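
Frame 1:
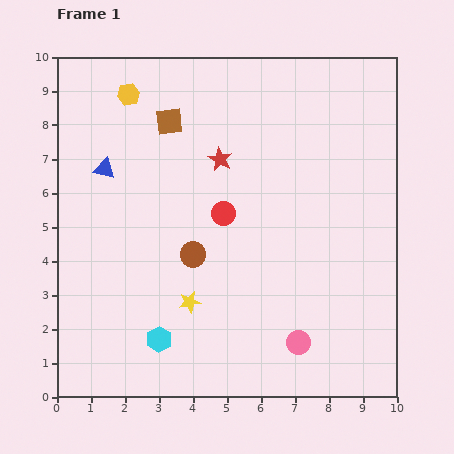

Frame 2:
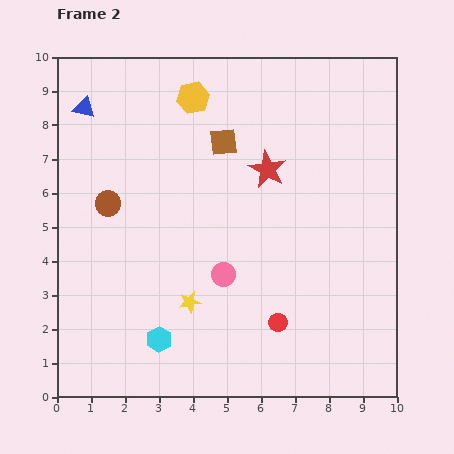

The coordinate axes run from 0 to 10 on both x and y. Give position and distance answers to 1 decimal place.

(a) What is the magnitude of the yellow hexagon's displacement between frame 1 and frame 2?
1.9

The yellow hexagon moved from (2.1, 8.9) to (4.0, 8.8), a distance of √(1.9² + 0.1²) ≈ 1.9.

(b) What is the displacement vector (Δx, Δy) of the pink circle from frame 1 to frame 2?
(-2.2, 2.0)

The pink circle was at (7.1, 1.6) in frame 1 and (4.9, 3.6) in frame 2.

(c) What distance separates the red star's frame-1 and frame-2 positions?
1.4

The red star moved from (4.8, 7.0) to (6.2, 6.7), a distance of √(1.4² + 0.3²) ≈ 1.4.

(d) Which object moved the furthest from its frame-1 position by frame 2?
the red circle

(moved 3.6; next 3.0)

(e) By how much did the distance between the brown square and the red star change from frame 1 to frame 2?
-0.4

Distance in frame 1: 1.9. Distance in frame 2: 1.5.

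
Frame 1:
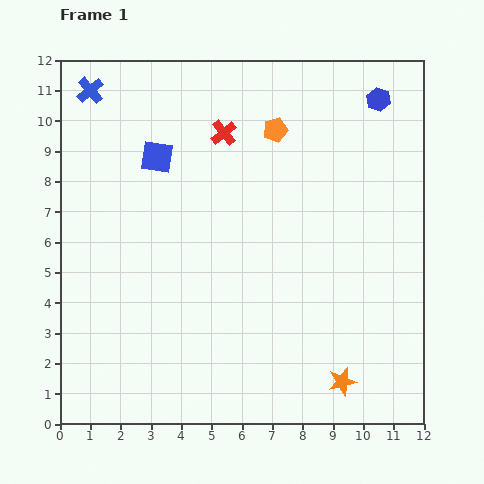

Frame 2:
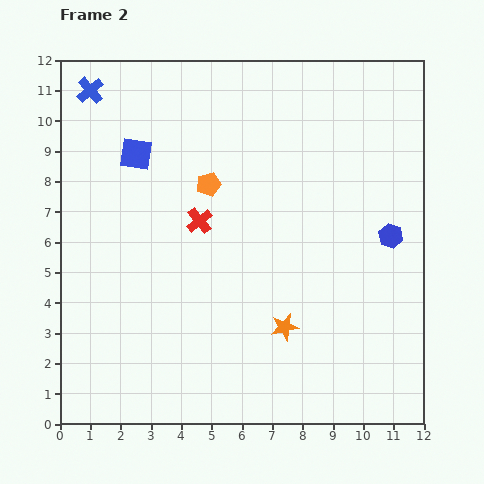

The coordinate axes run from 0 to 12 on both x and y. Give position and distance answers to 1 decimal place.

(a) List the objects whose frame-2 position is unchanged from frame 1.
the blue cross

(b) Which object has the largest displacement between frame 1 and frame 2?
the blue hexagon

(moved 4.5; next 3.0)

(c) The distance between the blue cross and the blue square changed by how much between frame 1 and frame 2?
-0.5

Distance in frame 1: 3.1. Distance in frame 2: 2.6.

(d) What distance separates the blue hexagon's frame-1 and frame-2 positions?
4.5

The blue hexagon moved from (10.5, 10.7) to (10.9, 6.2), a distance of √(0.4² + 4.5²) ≈ 4.5.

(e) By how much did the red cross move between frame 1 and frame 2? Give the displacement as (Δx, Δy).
(-0.8, -2.9)

The red cross was at (5.4, 9.6) in frame 1 and (4.6, 6.7) in frame 2.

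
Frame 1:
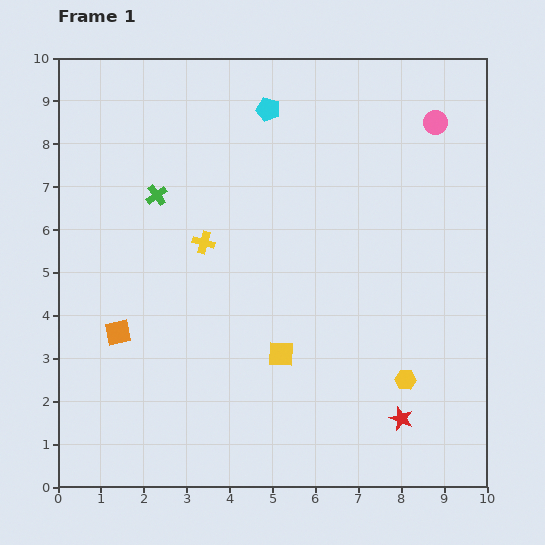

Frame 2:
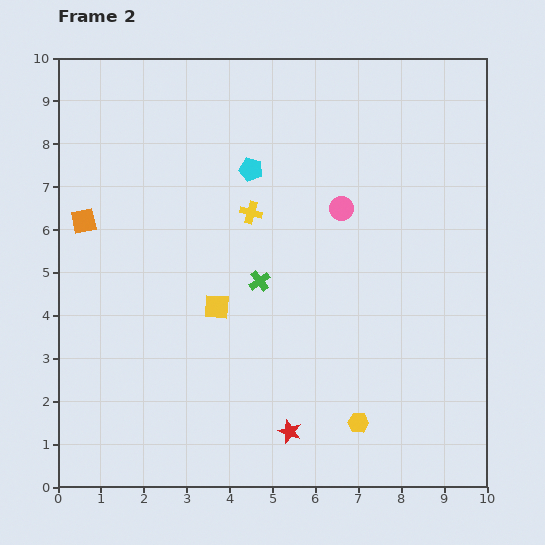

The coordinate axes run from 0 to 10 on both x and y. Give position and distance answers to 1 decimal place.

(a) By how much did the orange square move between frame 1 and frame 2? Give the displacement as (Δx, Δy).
(-0.8, 2.6)

The orange square was at (1.4, 3.6) in frame 1 and (0.6, 6.2) in frame 2.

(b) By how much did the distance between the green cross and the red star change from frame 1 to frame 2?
-4.1

Distance in frame 1: 7.7. Distance in frame 2: 3.6.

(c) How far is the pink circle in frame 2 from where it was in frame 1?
3.0

The pink circle moved from (8.8, 8.5) to (6.6, 6.5), a distance of √(2.2² + 2.0²) ≈ 3.0.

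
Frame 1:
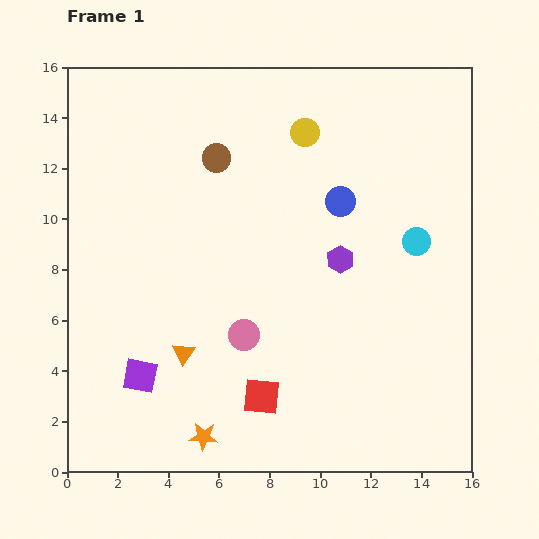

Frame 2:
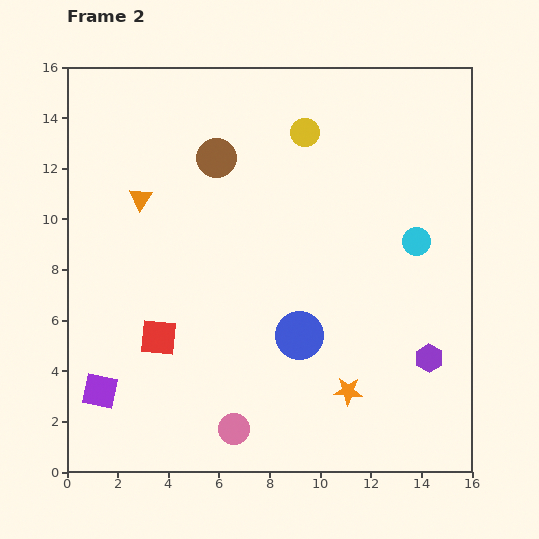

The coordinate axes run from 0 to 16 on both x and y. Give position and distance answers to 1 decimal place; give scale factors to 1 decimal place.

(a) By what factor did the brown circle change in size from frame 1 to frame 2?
1.4×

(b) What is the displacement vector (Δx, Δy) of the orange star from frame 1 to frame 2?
(5.7, 1.8)

The orange star was at (5.4, 1.4) in frame 1 and (11.1, 3.2) in frame 2.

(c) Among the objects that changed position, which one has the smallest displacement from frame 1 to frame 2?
the purple square

(moved 1.7)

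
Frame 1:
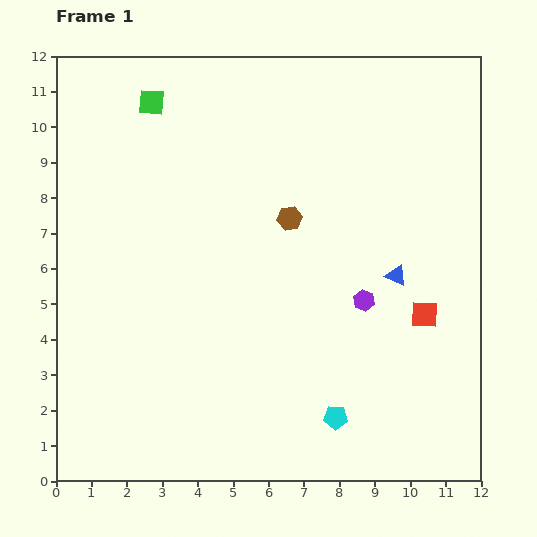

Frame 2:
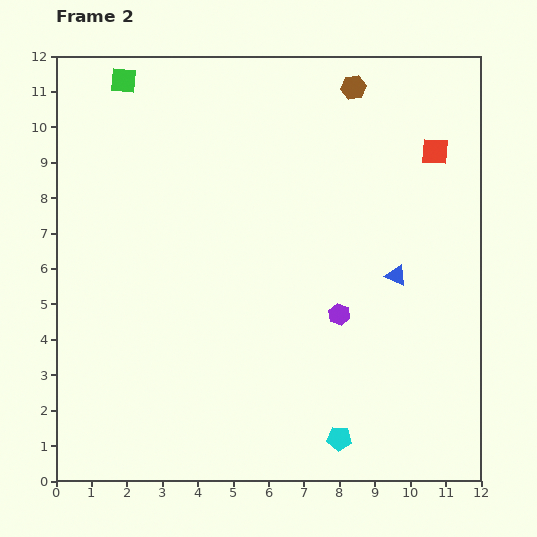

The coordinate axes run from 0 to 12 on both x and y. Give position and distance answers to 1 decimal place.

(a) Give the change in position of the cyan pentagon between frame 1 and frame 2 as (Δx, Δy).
(0.1, -0.6)

The cyan pentagon was at (7.9, 1.8) in frame 1 and (8.0, 1.2) in frame 2.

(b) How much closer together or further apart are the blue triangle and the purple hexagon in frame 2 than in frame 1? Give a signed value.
+0.8

Distance in frame 1: 1.1. Distance in frame 2: 1.9.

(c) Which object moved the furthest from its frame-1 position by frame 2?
the red square

(moved 4.6; next 4.1)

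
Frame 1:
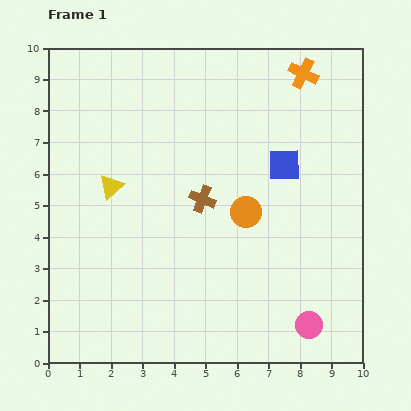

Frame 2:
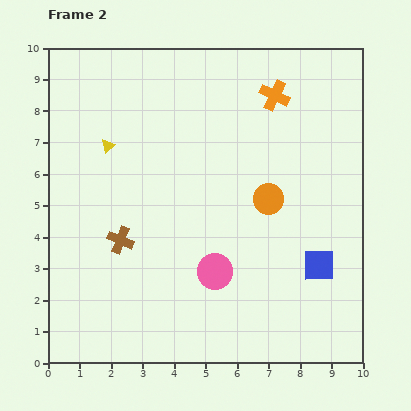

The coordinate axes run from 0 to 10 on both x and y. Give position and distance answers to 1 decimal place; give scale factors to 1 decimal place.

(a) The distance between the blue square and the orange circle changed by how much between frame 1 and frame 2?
+0.7

Distance in frame 1: 1.9. Distance in frame 2: 2.6.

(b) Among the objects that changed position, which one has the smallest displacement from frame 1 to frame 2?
the orange circle

(moved 0.8)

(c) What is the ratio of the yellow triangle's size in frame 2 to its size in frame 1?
0.6×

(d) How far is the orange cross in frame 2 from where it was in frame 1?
1.1

The orange cross moved from (8.1, 9.2) to (7.2, 8.5), a distance of √(0.9² + 0.7²) ≈ 1.1.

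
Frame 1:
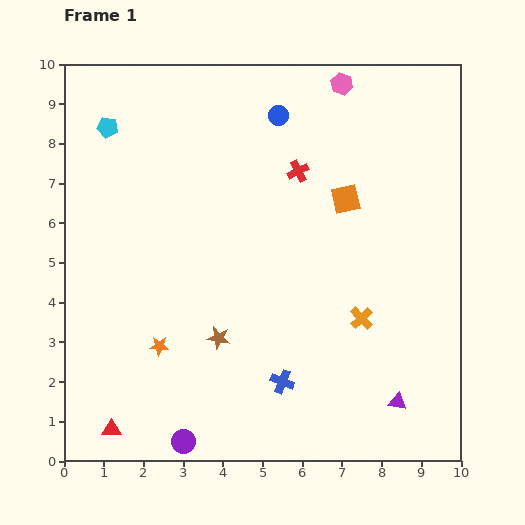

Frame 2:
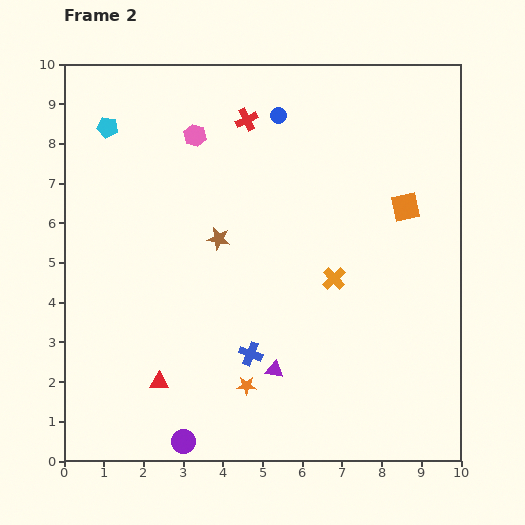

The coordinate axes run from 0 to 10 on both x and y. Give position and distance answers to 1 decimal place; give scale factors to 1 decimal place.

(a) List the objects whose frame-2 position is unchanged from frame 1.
the blue circle, the cyan pentagon, the purple circle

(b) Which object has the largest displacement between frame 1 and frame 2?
the pink hexagon

(moved 3.9; next 3.2)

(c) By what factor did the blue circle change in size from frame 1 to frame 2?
0.8×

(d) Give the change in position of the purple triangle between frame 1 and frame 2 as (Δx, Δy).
(-3.1, 0.8)

The purple triangle was at (8.4, 1.5) in frame 1 and (5.3, 2.3) in frame 2.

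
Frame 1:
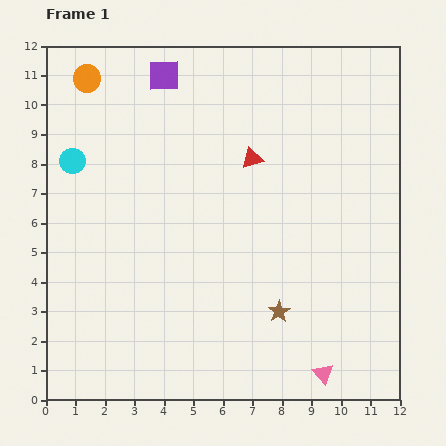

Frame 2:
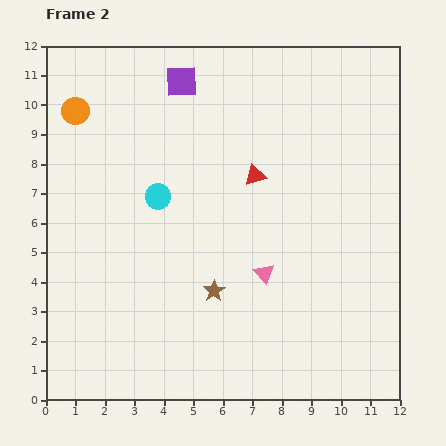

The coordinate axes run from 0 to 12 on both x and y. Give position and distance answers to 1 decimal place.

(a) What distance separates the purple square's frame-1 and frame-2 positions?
0.6

The purple square moved from (4.0, 11.0) to (4.6, 10.8), a distance of √(0.6² + 0.2²) ≈ 0.6.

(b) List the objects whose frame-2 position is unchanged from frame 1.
none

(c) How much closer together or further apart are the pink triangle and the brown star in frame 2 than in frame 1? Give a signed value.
-0.8

Distance in frame 1: 2.6. Distance in frame 2: 1.8.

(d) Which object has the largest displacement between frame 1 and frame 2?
the pink triangle

(moved 3.9; next 3.1)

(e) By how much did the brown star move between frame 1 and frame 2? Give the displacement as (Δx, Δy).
(-2.2, 0.7)

The brown star was at (7.9, 3.0) in frame 1 and (5.7, 3.7) in frame 2.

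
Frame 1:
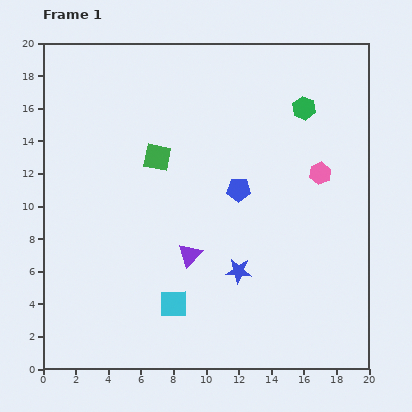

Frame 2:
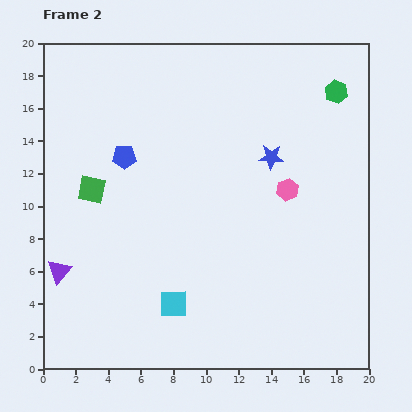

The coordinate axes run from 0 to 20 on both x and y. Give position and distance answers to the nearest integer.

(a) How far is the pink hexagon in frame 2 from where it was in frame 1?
2

The pink hexagon moved from (17, 12) to (15, 11), a distance of √(2² + 1²) ≈ 2.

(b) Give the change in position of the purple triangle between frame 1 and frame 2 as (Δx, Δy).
(-8, -1)

The purple triangle was at (9, 7) in frame 1 and (1, 6) in frame 2.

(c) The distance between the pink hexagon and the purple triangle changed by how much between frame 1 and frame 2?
+6

Distance in frame 1: 9. Distance in frame 2: 15.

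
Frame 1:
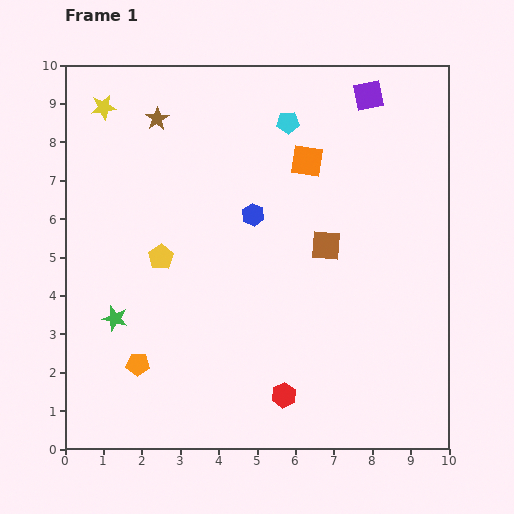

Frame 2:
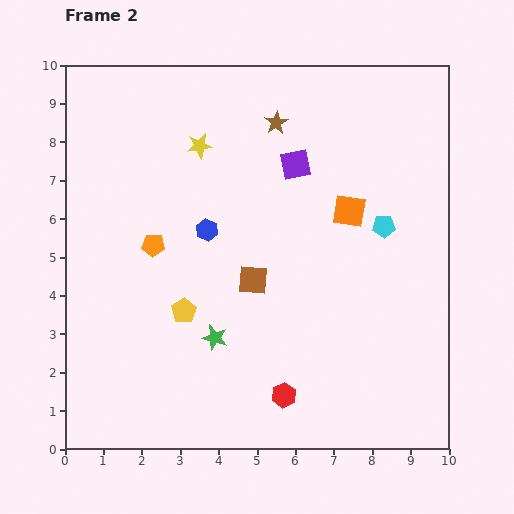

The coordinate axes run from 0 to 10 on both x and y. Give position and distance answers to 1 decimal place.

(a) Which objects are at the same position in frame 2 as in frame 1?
the red hexagon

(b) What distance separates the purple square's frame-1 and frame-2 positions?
2.6

The purple square moved from (7.9, 9.2) to (6.0, 7.4), a distance of √(1.9² + 1.8²) ≈ 2.6.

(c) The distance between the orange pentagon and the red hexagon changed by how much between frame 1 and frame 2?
+1.3

Distance in frame 1: 3.9. Distance in frame 2: 5.2.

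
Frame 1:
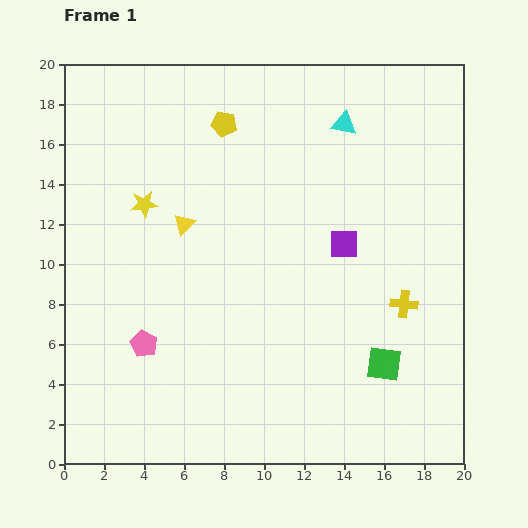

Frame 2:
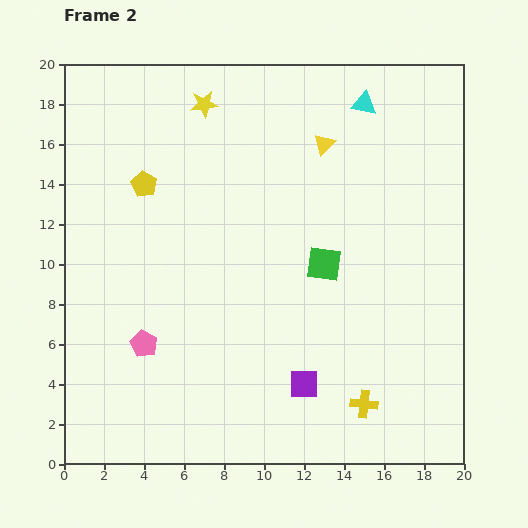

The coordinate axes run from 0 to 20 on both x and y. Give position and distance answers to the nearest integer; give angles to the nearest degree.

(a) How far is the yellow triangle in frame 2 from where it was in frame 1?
8

The yellow triangle moved from (6, 12) to (13, 16), a distance of √(7² + 4²) ≈ 8.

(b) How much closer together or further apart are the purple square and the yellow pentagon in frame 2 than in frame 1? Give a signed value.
+5

Distance in frame 1: 8. Distance in frame 2: 13.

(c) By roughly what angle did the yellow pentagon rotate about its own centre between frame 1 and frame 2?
20° clockwise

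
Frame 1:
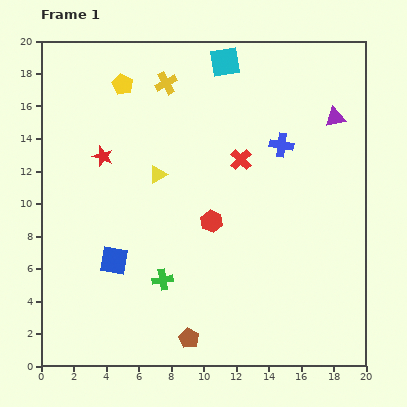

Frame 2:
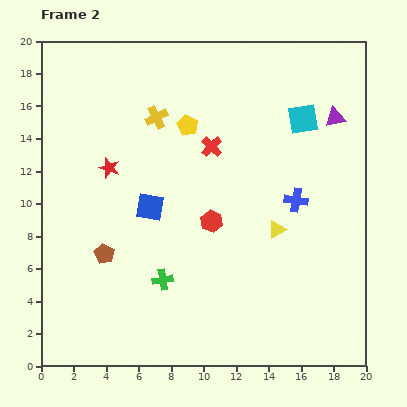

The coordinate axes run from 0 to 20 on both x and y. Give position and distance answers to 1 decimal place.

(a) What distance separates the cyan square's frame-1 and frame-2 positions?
5.9

The cyan square moved from (11.3, 18.7) to (16.1, 15.2), a distance of √(4.8² + 3.5²) ≈ 5.9.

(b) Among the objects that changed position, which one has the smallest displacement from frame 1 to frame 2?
the red star

(moved 0.8)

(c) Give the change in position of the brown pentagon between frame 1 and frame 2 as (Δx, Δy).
(-5.2, 5.2)

The brown pentagon was at (9.1, 1.7) in frame 1 and (3.9, 6.9) in frame 2.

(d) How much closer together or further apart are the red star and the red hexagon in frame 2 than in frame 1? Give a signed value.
-0.7

Distance in frame 1: 7.8. Distance in frame 2: 7.1.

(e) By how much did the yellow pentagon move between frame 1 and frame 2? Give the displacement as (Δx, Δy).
(4.0, -2.5)

The yellow pentagon was at (5.0, 17.3) in frame 1 and (9.0, 14.8) in frame 2.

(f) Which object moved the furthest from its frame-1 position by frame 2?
the yellow triangle

(moved 8.1; next 7.4)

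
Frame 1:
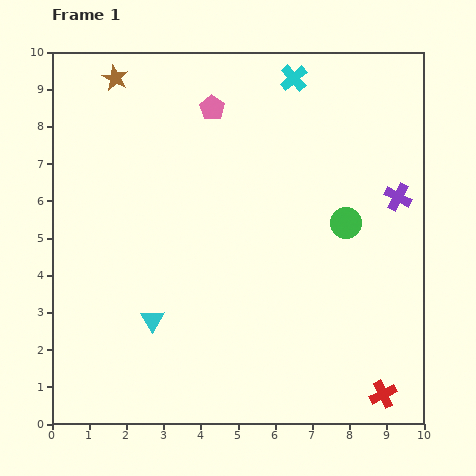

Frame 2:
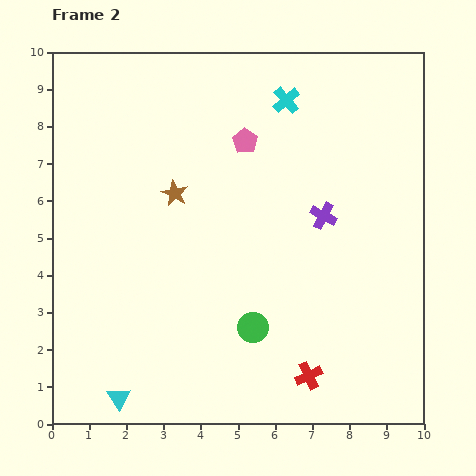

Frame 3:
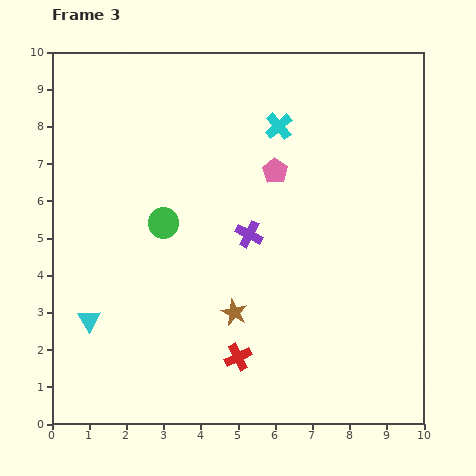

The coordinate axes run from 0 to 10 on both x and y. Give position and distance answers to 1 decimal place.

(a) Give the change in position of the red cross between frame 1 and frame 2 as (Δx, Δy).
(-2.0, 0.5)

The red cross was at (8.9, 0.8) in frame 1 and (6.9, 1.3) in frame 2.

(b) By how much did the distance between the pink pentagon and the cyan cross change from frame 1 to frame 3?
-1.1

Distance in frame 1: 2.3. Distance in frame 3: 1.2.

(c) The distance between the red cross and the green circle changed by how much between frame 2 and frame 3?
+2.1

Distance in frame 2: 2.0. Distance in frame 3: 4.1.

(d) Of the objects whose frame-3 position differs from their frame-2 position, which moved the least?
the cyan cross

(moved 0.7)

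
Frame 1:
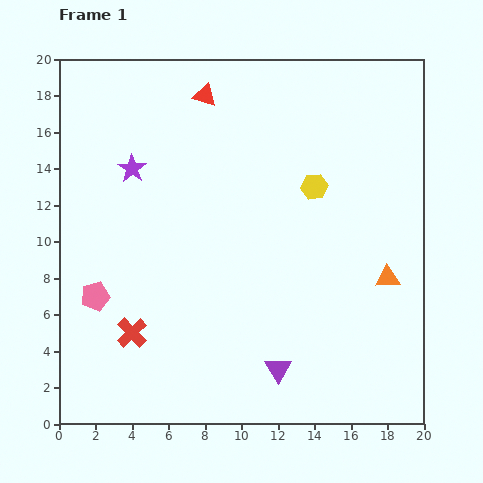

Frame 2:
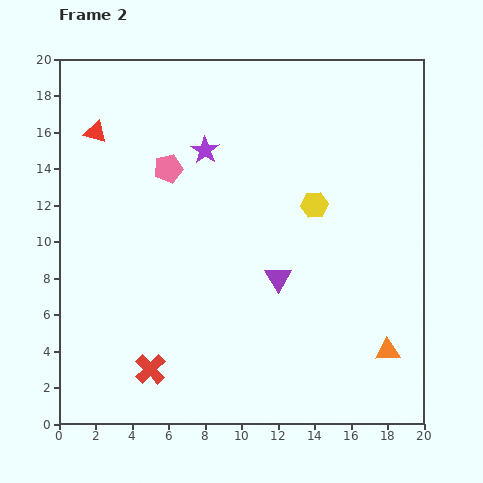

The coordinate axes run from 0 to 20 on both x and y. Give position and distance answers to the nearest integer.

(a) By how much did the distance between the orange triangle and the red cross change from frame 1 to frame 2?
-1

Distance in frame 1: 14. Distance in frame 2: 13.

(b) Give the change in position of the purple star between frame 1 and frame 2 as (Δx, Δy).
(4, 1)

The purple star was at (4, 14) in frame 1 and (8, 15) in frame 2.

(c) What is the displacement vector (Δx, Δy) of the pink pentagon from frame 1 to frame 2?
(4, 7)

The pink pentagon was at (2, 7) in frame 1 and (6, 14) in frame 2.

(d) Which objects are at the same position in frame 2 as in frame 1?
none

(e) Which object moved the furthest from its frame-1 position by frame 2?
the pink pentagon

(moved 8; next 6)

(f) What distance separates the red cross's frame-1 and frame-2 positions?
2

The red cross moved from (4, 5) to (5, 3), a distance of √(1² + 2²) ≈ 2.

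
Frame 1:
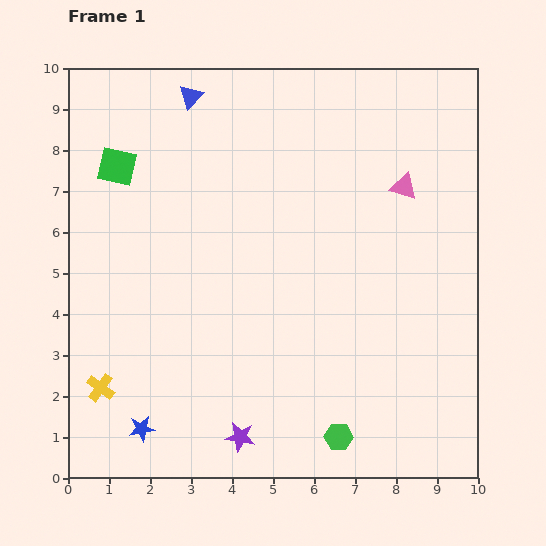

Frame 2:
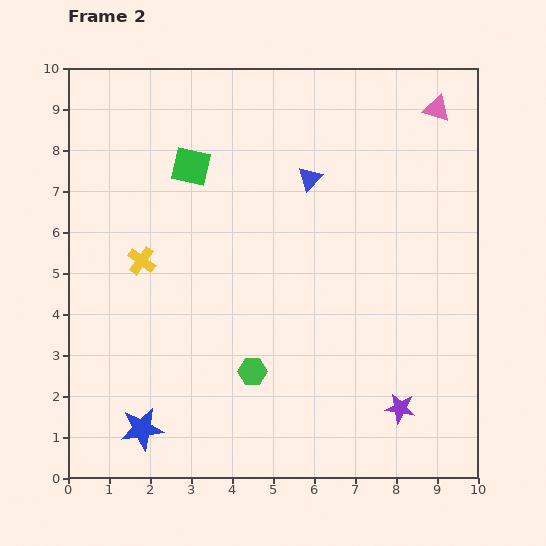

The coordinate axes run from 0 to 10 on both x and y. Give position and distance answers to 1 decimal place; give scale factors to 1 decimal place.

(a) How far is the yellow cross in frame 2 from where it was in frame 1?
3.3

The yellow cross moved from (0.8, 2.2) to (1.8, 5.3), a distance of √(1.0² + 3.1²) ≈ 3.3.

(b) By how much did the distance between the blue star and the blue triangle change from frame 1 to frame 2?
-0.9

Distance in frame 1: 8.2. Distance in frame 2: 7.3.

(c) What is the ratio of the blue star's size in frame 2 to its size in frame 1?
1.7×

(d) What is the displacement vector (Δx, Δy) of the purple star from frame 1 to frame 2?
(3.9, 0.7)

The purple star was at (4.2, 1.0) in frame 1 and (8.1, 1.7) in frame 2.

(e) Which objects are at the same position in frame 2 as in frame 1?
the blue star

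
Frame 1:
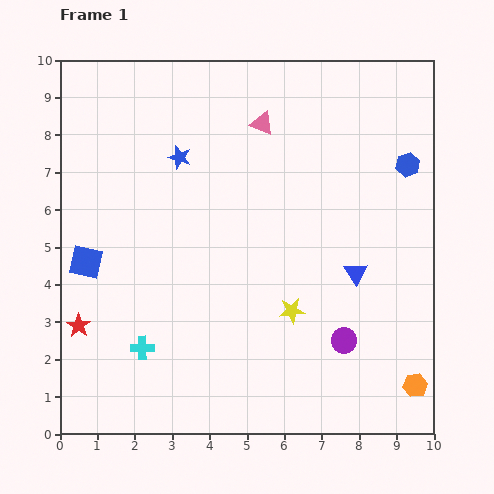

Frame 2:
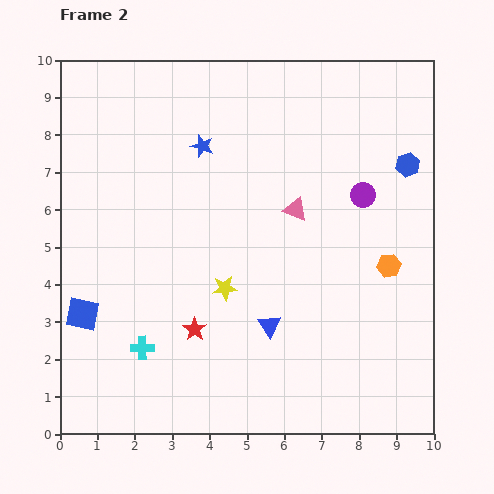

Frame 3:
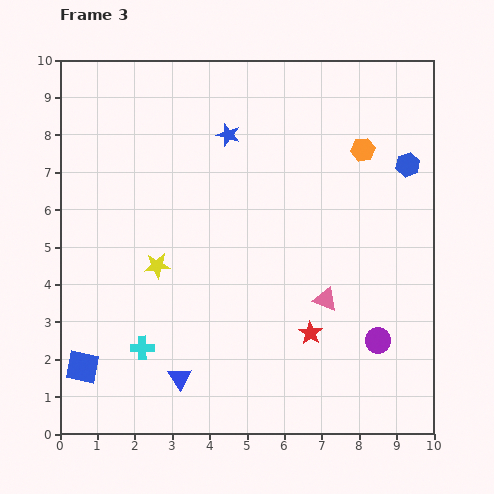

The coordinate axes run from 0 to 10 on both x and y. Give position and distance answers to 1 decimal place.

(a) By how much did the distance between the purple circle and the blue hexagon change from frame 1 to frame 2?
-3.6

Distance in frame 1: 5.0. Distance in frame 2: 1.4.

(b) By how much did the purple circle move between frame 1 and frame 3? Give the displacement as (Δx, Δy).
(0.9, 0.0)

The purple circle was at (7.6, 2.5) in frame 1 and (8.5, 2.5) in frame 3.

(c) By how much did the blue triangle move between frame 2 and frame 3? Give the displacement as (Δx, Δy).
(-2.4, -1.4)

The blue triangle was at (5.6, 2.9) in frame 2 and (3.2, 1.5) in frame 3.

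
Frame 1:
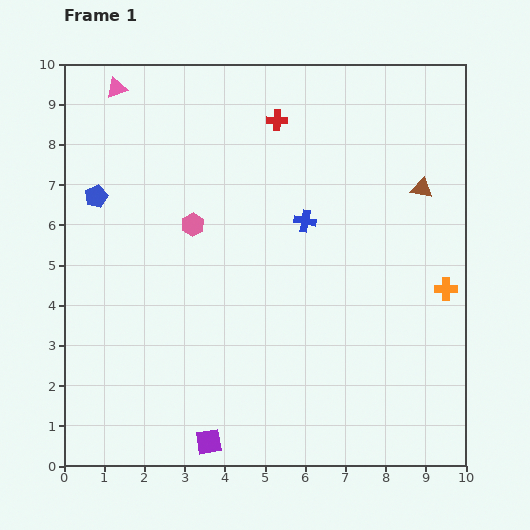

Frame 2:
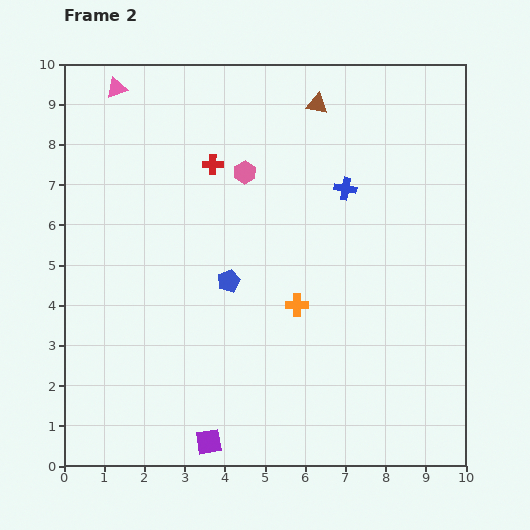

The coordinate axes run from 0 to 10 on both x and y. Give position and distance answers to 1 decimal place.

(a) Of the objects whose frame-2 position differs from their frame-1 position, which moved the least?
the blue cross

(moved 1.3)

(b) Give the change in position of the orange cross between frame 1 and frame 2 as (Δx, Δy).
(-3.7, -0.4)

The orange cross was at (9.5, 4.4) in frame 1 and (5.8, 4.0) in frame 2.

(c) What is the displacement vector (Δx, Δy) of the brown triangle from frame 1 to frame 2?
(-2.6, 2.1)

The brown triangle was at (8.9, 6.9) in frame 1 and (6.3, 9.0) in frame 2.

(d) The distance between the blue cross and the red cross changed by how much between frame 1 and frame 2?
+0.8

Distance in frame 1: 2.6. Distance in frame 2: 3.4.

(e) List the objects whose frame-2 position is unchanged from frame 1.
the pink triangle, the purple square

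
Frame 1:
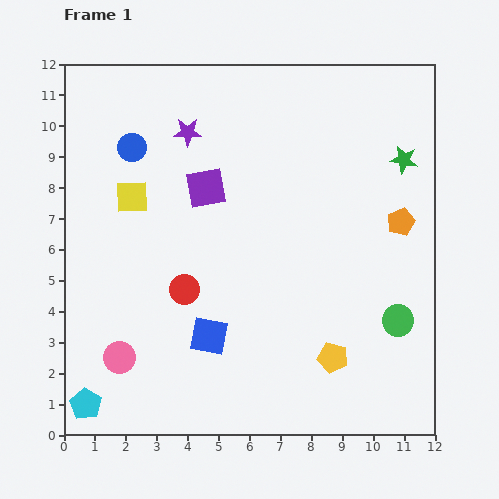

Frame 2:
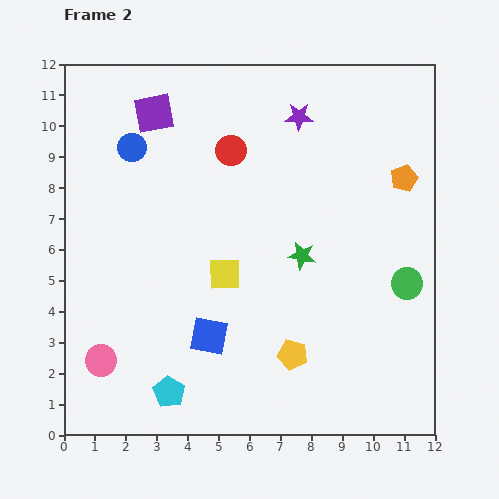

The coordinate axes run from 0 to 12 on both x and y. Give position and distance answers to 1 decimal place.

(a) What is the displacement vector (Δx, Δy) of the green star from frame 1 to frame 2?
(-3.3, -3.1)

The green star was at (11.0, 8.9) in frame 1 and (7.7, 5.8) in frame 2.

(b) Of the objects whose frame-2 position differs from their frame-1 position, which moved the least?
the pink circle

(moved 0.6)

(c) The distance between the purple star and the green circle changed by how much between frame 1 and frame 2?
-2.7

Distance in frame 1: 9.1. Distance in frame 2: 6.4.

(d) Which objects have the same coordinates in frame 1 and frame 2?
the blue circle, the blue square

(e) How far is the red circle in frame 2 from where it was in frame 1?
4.7

The red circle moved from (3.9, 4.7) to (5.4, 9.2), a distance of √(1.5² + 4.5²) ≈ 4.7.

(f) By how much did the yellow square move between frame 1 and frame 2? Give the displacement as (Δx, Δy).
(3.0, -2.5)

The yellow square was at (2.2, 7.7) in frame 1 and (5.2, 5.2) in frame 2.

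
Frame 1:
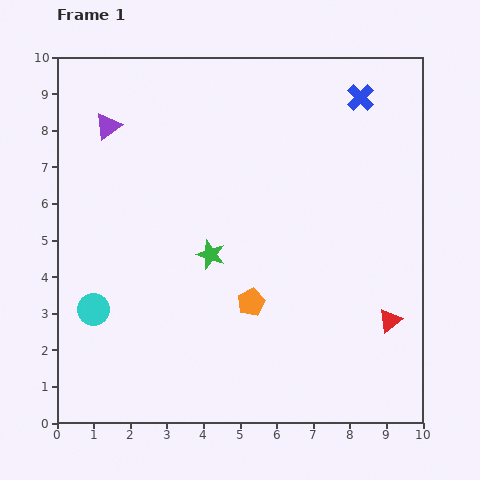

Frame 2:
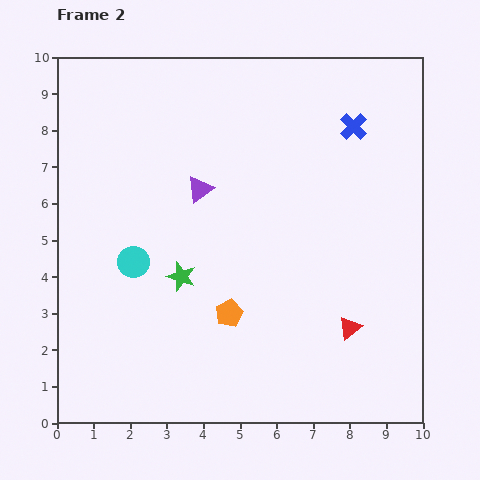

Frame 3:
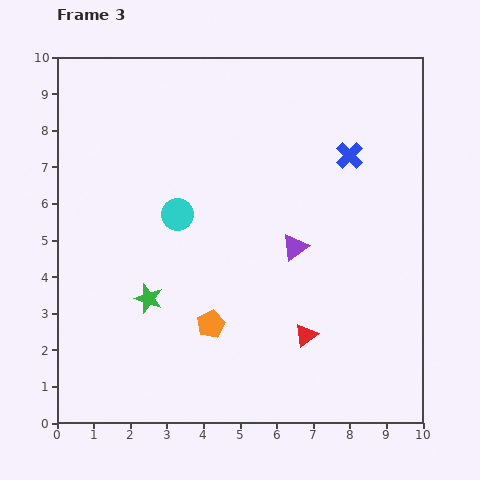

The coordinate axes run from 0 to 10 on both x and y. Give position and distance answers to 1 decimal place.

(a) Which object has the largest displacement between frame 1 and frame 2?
the purple triangle

(moved 3.0; next 1.7)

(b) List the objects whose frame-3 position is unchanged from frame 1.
none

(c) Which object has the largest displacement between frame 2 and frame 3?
the purple triangle

(moved 3.1; next 1.8)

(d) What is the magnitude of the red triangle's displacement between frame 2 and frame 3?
1.2

The red triangle moved from (8.0, 2.6) to (6.8, 2.4), a distance of √(1.2² + 0.2²) ≈ 1.2.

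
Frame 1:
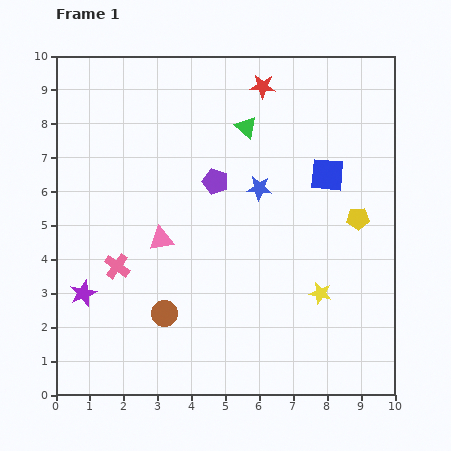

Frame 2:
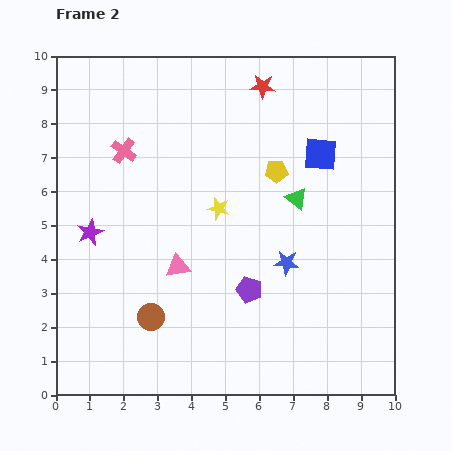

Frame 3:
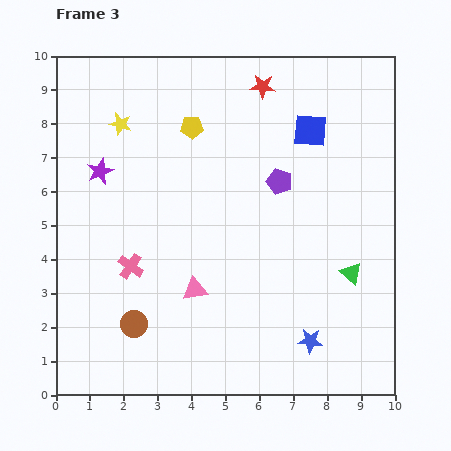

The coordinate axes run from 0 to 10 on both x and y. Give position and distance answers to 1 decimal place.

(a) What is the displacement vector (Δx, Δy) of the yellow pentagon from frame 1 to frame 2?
(-2.4, 1.4)

The yellow pentagon was at (8.9, 5.2) in frame 1 and (6.5, 6.6) in frame 2.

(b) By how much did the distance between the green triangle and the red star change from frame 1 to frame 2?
+2.1

Distance in frame 1: 1.3. Distance in frame 2: 3.4.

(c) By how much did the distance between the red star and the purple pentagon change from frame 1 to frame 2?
+2.9

Distance in frame 1: 3.1. Distance in frame 2: 6.0.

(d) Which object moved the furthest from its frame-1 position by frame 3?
the yellow star

(moved 7.7; next 5.6)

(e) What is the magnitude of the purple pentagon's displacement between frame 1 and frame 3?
1.9

The purple pentagon moved from (4.7, 6.3) to (6.6, 6.3), a distance of √(1.9² + 0.0²) ≈ 1.9.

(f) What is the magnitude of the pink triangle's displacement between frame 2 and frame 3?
0.9

The pink triangle moved from (3.6, 3.8) to (4.1, 3.1), a distance of √(0.5² + 0.7²) ≈ 0.9.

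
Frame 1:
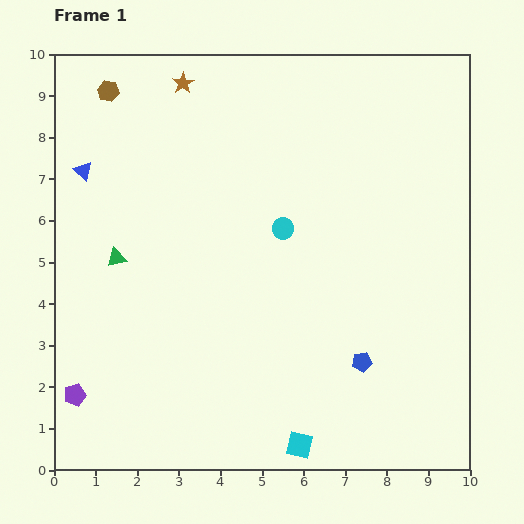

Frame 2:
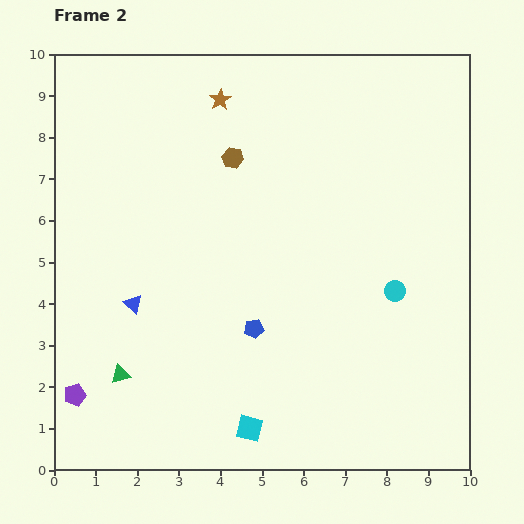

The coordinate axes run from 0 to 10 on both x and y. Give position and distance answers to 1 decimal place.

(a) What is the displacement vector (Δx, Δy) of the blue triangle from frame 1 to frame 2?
(1.2, -3.2)

The blue triangle was at (0.7, 7.2) in frame 1 and (1.9, 4.0) in frame 2.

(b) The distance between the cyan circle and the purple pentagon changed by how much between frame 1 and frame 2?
+1.7

Distance in frame 1: 6.4. Distance in frame 2: 8.1.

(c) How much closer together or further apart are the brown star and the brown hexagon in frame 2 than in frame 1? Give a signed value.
-0.4

Distance in frame 1: 1.8. Distance in frame 2: 1.4.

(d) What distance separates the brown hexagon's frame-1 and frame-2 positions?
3.4

The brown hexagon moved from (1.3, 9.1) to (4.3, 7.5), a distance of √(3.0² + 1.6²) ≈ 3.4.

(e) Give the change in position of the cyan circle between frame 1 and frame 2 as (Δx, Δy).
(2.7, -1.5)

The cyan circle was at (5.5, 5.8) in frame 1 and (8.2, 4.3) in frame 2.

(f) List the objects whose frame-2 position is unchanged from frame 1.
the purple pentagon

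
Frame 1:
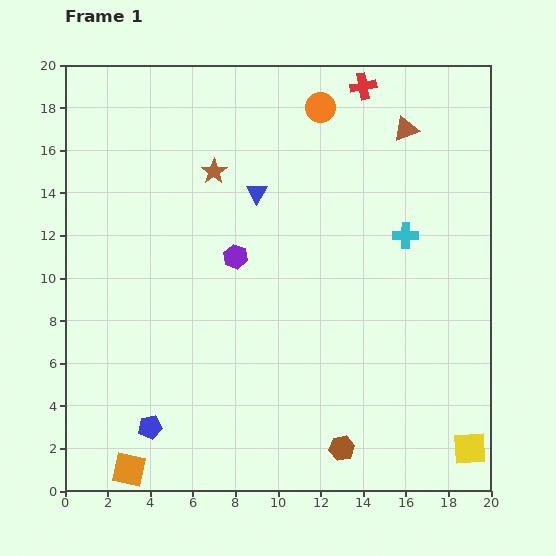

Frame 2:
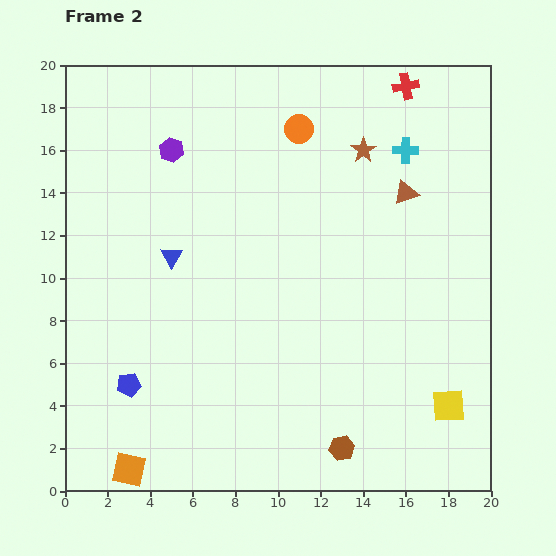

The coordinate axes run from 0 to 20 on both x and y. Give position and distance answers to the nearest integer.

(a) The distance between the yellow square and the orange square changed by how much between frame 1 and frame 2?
-1

Distance in frame 1: 16. Distance in frame 2: 15.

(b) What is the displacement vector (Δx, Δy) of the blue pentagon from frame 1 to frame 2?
(-1, 2)

The blue pentagon was at (4, 3) in frame 1 and (3, 5) in frame 2.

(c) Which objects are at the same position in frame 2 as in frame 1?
the orange square, the brown hexagon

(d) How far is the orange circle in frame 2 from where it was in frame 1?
1

The orange circle moved from (12, 18) to (11, 17), a distance of √(1² + 1²) ≈ 1.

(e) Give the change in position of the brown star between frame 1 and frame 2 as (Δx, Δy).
(7, 1)

The brown star was at (7, 15) in frame 1 and (14, 16) in frame 2.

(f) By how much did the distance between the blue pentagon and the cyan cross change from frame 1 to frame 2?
+2

Distance in frame 1: 15. Distance in frame 2: 17.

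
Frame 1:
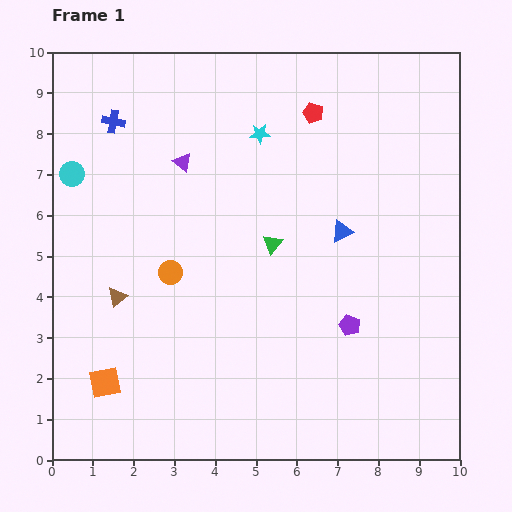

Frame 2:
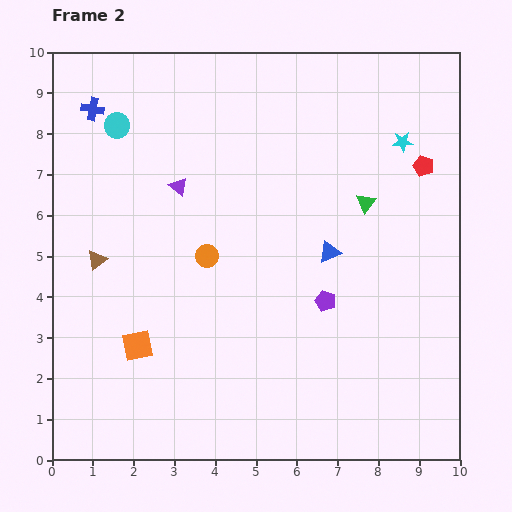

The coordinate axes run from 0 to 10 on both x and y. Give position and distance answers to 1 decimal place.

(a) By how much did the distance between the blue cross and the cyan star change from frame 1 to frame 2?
+4.0

Distance in frame 1: 3.6. Distance in frame 2: 7.6.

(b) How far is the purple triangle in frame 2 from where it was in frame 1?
0.6

The purple triangle moved from (3.2, 7.3) to (3.1, 6.7), a distance of √(0.1² + 0.6²) ≈ 0.6.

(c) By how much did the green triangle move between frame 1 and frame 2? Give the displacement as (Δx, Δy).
(2.3, 1.0)

The green triangle was at (5.4, 5.3) in frame 1 and (7.7, 6.3) in frame 2.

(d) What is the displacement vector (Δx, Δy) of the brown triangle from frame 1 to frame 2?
(-0.5, 0.9)

The brown triangle was at (1.6, 4.0) in frame 1 and (1.1, 4.9) in frame 2.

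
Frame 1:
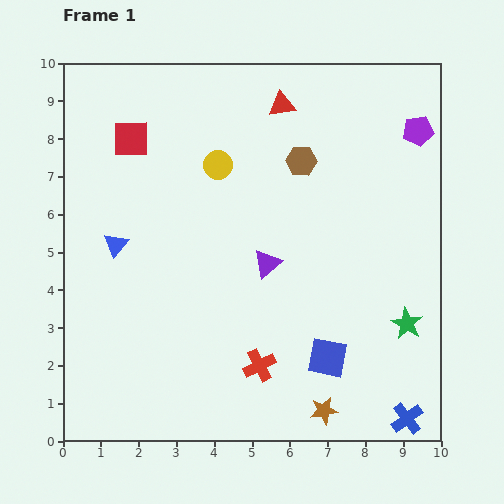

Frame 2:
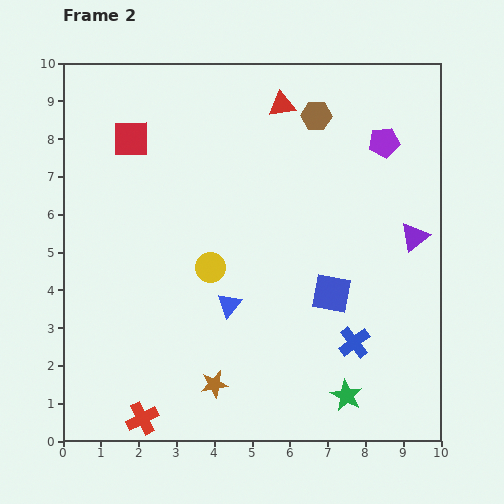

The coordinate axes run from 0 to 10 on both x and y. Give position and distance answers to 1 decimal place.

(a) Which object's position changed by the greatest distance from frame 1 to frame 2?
the purple triangle

(moved 4.0; next 3.4)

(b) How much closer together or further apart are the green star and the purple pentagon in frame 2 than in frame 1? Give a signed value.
+1.7

Distance in frame 1: 5.1. Distance in frame 2: 6.8.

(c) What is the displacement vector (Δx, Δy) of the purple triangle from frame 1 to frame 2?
(3.9, 0.7)

The purple triangle was at (5.4, 4.7) in frame 1 and (9.3, 5.4) in frame 2.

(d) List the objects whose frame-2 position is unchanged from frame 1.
the red triangle, the red square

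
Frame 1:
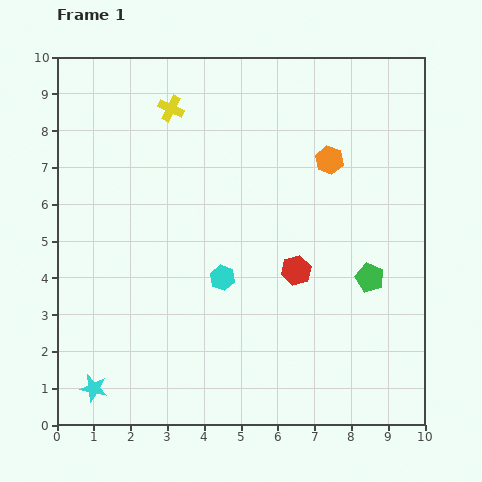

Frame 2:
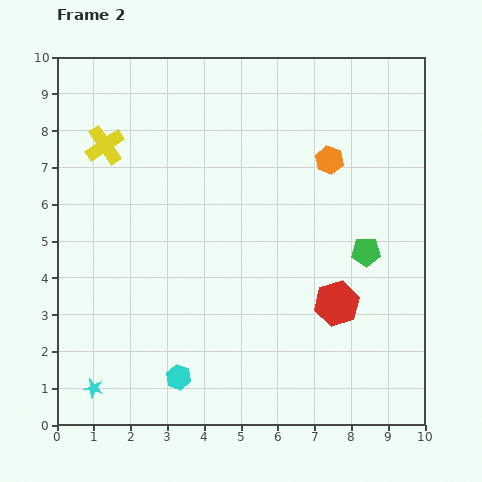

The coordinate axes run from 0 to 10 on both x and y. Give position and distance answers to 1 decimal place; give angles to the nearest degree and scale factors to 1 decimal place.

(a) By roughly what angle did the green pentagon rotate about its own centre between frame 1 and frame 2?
23° counter-clockwise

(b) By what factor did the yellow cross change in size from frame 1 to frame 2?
1.5×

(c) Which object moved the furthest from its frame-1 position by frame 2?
the cyan hexagon

(moved 3.0; next 2.1)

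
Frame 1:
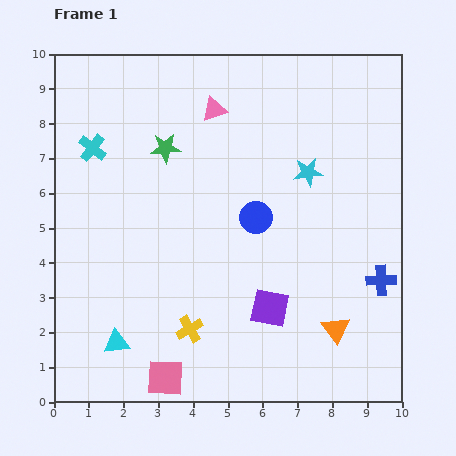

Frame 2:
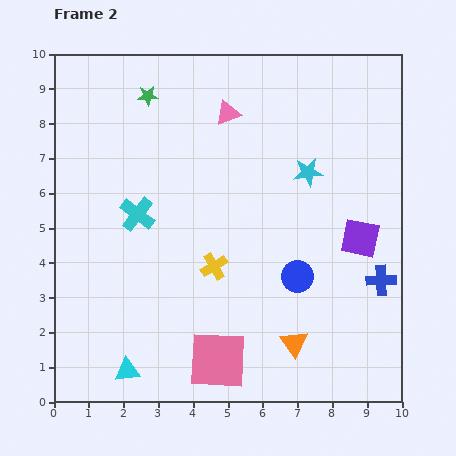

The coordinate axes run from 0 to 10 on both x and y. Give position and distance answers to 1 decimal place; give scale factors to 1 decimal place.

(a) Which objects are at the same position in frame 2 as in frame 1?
the cyan star, the blue cross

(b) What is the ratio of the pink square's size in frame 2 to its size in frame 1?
1.6×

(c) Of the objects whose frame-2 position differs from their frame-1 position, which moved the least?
the pink triangle

(moved 0.4)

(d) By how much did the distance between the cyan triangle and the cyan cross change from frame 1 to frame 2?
-1.1

Distance in frame 1: 5.6. Distance in frame 2: 4.5.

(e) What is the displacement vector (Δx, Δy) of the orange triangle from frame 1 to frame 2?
(-1.2, -0.4)

The orange triangle was at (8.1, 2.1) in frame 1 and (6.9, 1.7) in frame 2.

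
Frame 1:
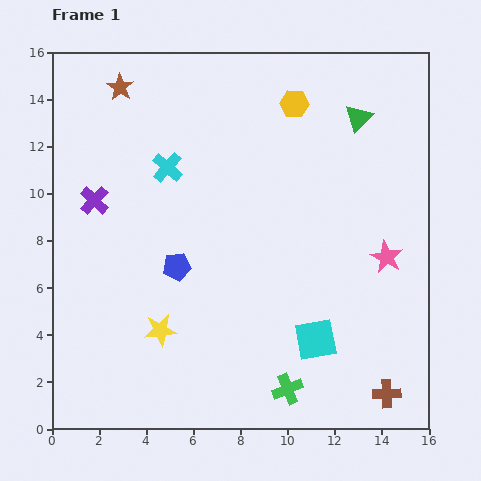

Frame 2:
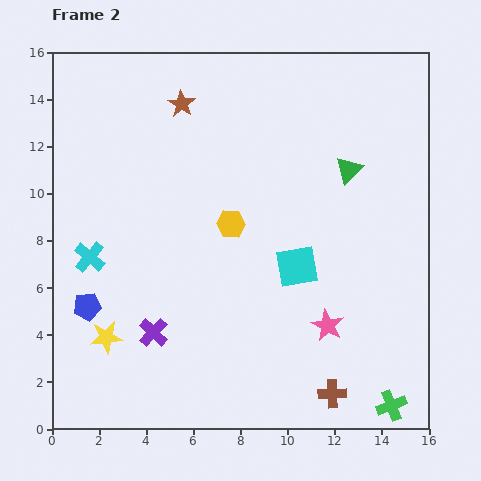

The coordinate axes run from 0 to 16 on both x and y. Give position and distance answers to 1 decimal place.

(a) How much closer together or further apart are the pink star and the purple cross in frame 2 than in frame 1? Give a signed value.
-5.2

Distance in frame 1: 12.6. Distance in frame 2: 7.4.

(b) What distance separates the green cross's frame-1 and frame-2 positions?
4.5

The green cross moved from (10.0, 1.7) to (14.4, 1.0), a distance of √(4.4² + 0.7²) ≈ 4.5.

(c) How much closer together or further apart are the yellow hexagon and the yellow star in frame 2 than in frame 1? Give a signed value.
-4.0

Distance in frame 1: 11.2. Distance in frame 2: 7.2.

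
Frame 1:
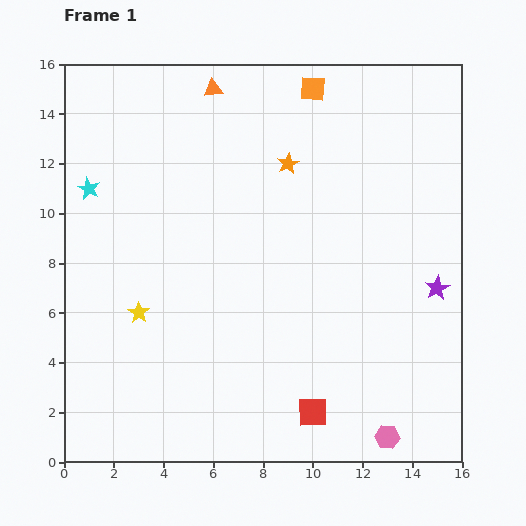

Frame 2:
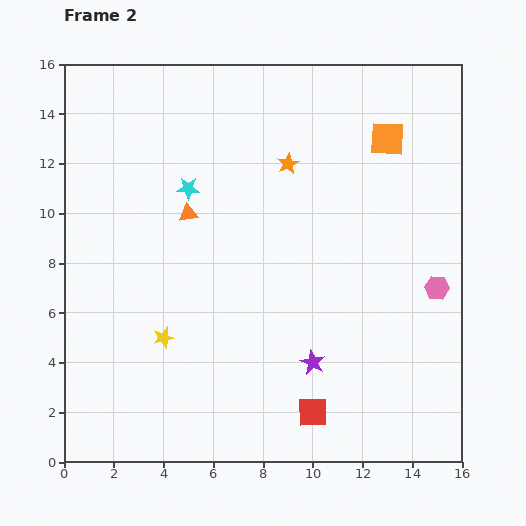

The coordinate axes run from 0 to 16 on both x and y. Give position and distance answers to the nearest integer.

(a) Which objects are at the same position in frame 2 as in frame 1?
the red square, the orange star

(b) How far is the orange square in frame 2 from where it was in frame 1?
4

The orange square moved from (10, 15) to (13, 13), a distance of √(3² + 2²) ≈ 4.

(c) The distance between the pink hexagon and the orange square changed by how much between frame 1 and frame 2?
-8

Distance in frame 1: 14. Distance in frame 2: 6.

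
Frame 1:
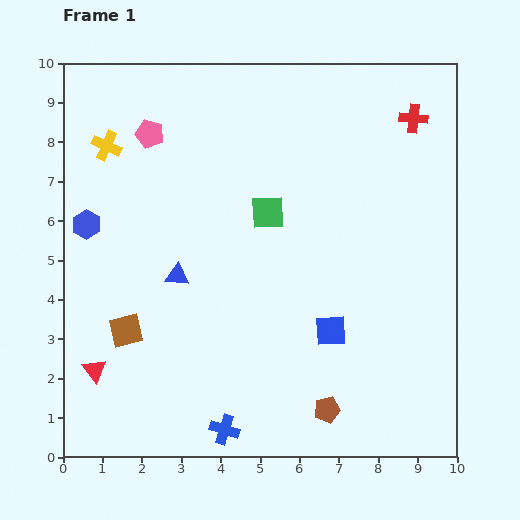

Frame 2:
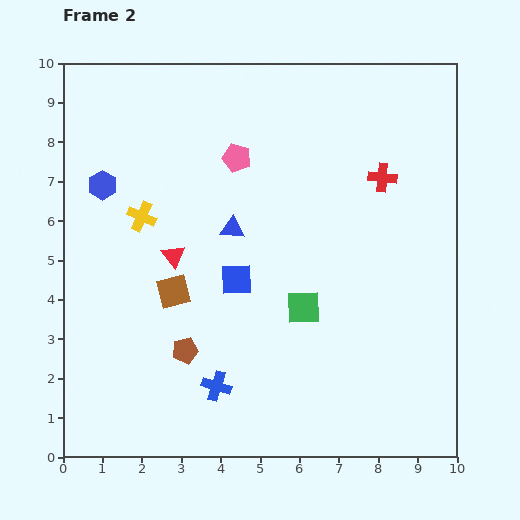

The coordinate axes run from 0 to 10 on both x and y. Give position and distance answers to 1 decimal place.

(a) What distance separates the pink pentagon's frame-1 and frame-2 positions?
2.3

The pink pentagon moved from (2.2, 8.2) to (4.4, 7.6), a distance of √(2.2² + 0.6²) ≈ 2.3.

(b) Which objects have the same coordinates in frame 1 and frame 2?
none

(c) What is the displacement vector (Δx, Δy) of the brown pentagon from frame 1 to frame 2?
(-3.6, 1.5)

The brown pentagon was at (6.7, 1.2) in frame 1 and (3.1, 2.7) in frame 2.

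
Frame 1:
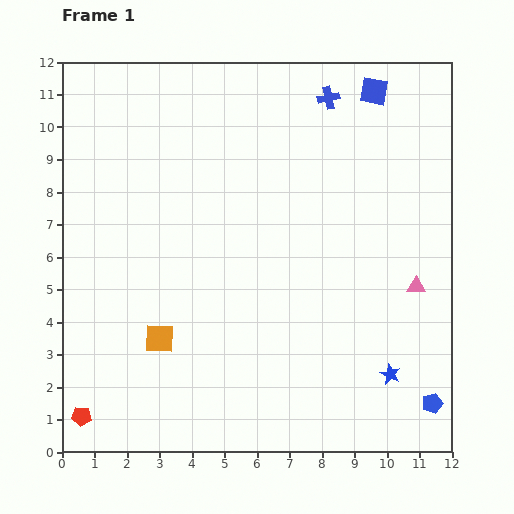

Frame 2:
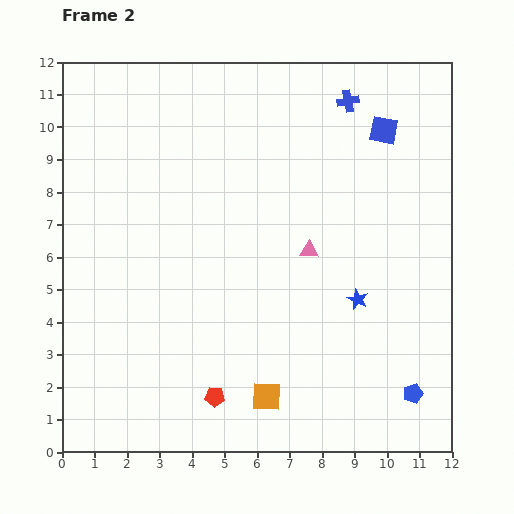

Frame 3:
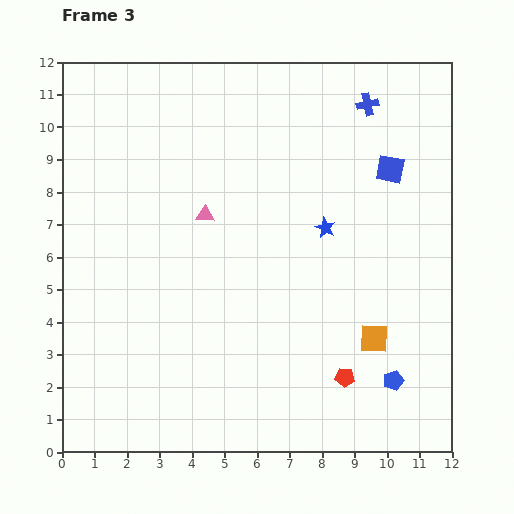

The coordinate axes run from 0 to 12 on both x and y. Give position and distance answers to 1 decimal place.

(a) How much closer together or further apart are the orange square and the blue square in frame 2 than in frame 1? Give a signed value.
-1.1

Distance in frame 1: 10.1. Distance in frame 2: 9.0.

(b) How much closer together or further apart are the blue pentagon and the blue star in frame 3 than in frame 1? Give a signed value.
+3.5

Distance in frame 1: 1.6. Distance in frame 3: 5.1.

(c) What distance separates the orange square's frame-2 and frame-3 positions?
3.8

The orange square moved from (6.3, 1.7) to (9.6, 3.5), a distance of √(3.3² + 1.8²) ≈ 3.8.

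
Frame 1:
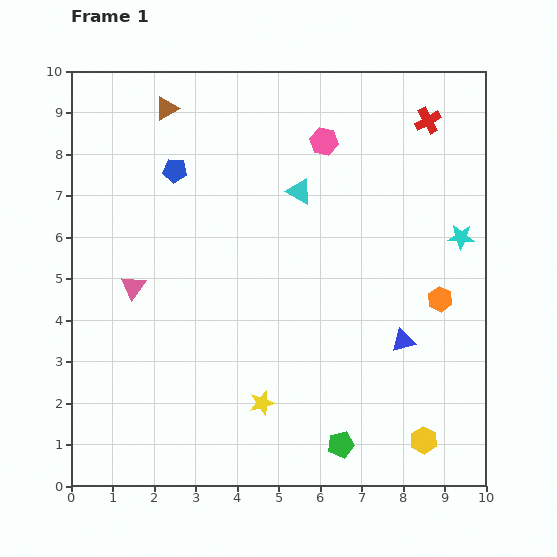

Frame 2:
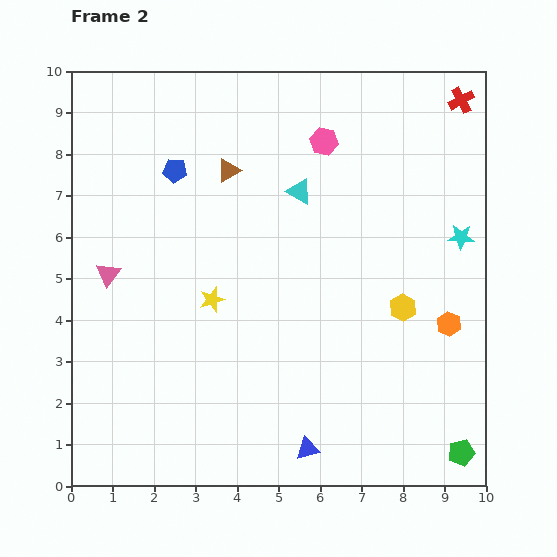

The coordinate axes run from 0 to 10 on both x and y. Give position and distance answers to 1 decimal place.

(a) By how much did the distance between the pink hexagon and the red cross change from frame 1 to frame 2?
+0.9

Distance in frame 1: 2.5. Distance in frame 2: 3.4.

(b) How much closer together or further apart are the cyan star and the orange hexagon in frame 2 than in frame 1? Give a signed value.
+0.5

Distance in frame 1: 1.6. Distance in frame 2: 2.1.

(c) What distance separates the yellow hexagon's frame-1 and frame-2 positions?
3.2

The yellow hexagon moved from (8.5, 1.1) to (8.0, 4.3), a distance of √(0.5² + 3.2²) ≈ 3.2.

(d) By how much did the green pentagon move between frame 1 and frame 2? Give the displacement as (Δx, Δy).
(2.9, -0.2)

The green pentagon was at (6.5, 1.0) in frame 1 and (9.4, 0.8) in frame 2.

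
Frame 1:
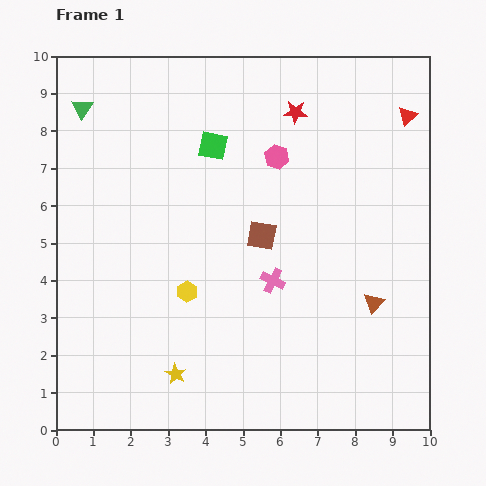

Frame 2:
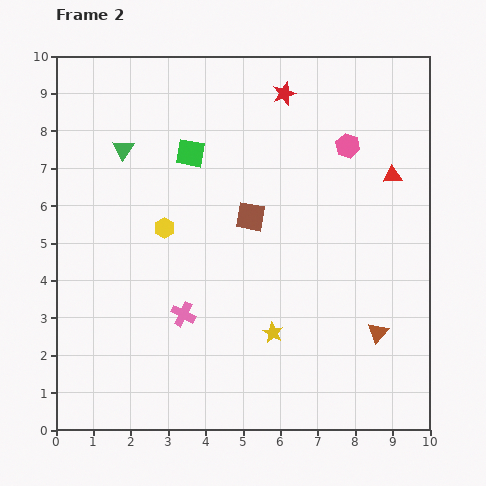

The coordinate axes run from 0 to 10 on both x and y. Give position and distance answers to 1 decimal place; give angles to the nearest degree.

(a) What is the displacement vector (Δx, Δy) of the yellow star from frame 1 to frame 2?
(2.6, 1.1)

The yellow star was at (3.2, 1.5) in frame 1 and (5.8, 2.6) in frame 2.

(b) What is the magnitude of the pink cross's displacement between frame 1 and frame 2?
2.6

The pink cross moved from (5.8, 4.0) to (3.4, 3.1), a distance of √(2.4² + 0.9²) ≈ 2.6.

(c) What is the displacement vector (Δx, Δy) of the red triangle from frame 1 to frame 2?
(-0.4, -1.6)

The red triangle was at (9.4, 8.4) in frame 1 and (9.0, 6.8) in frame 2.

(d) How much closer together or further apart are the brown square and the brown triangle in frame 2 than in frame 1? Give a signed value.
+1.1

Distance in frame 1: 3.5. Distance in frame 2: 4.6.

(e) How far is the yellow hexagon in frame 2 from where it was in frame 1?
1.8

The yellow hexagon moved from (3.5, 3.7) to (2.9, 5.4), a distance of √(0.6² + 1.7²) ≈ 1.8.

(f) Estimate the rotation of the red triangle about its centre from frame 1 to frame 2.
39° clockwise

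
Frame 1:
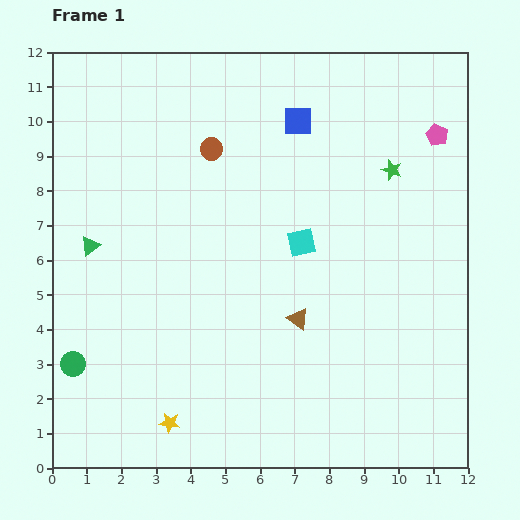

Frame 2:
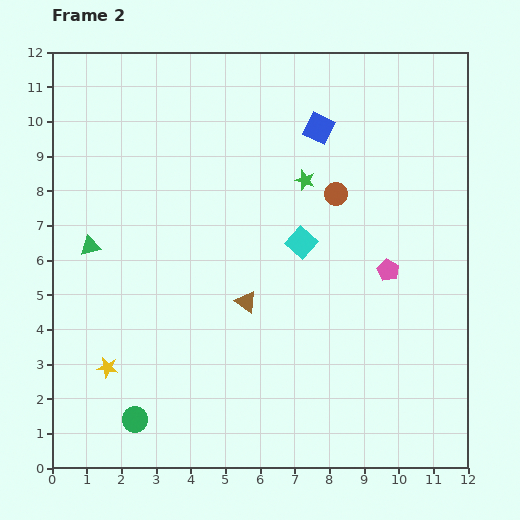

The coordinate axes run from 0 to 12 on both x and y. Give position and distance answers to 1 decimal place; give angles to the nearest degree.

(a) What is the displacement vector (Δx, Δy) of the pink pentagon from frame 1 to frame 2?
(-1.4, -3.9)

The pink pentagon was at (11.1, 9.6) in frame 1 and (9.7, 5.7) in frame 2.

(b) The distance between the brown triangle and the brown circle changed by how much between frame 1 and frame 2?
-1.5

Distance in frame 1: 5.5. Distance in frame 2: 4.0.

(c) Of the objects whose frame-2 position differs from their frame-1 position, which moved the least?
the blue square

(moved 0.6)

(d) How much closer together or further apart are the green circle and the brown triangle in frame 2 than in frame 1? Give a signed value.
-1.9

Distance in frame 1: 6.6. Distance in frame 2: 4.7.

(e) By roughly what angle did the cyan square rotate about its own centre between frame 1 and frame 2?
37° counter-clockwise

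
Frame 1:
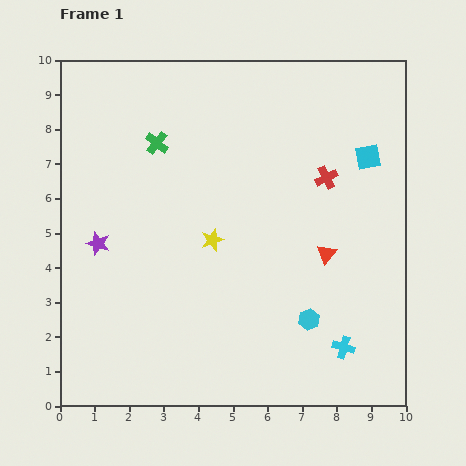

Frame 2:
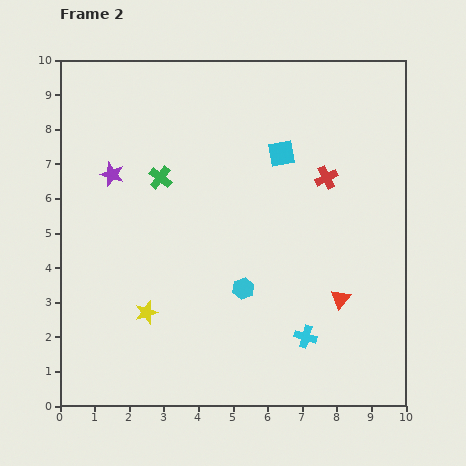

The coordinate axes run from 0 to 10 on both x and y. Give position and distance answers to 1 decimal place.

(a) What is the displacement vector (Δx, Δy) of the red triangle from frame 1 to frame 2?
(0.4, -1.3)

The red triangle was at (7.7, 4.4) in frame 1 and (8.1, 3.1) in frame 2.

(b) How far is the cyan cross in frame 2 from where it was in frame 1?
1.1

The cyan cross moved from (8.2, 1.7) to (7.1, 2.0), a distance of √(1.1² + 0.3²) ≈ 1.1.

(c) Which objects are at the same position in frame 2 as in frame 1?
the red cross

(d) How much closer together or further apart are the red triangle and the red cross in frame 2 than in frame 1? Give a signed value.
+1.3

Distance in frame 1: 2.2. Distance in frame 2: 3.5.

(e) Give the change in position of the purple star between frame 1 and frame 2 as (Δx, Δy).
(0.4, 2.0)

The purple star was at (1.1, 4.7) in frame 1 and (1.5, 6.7) in frame 2.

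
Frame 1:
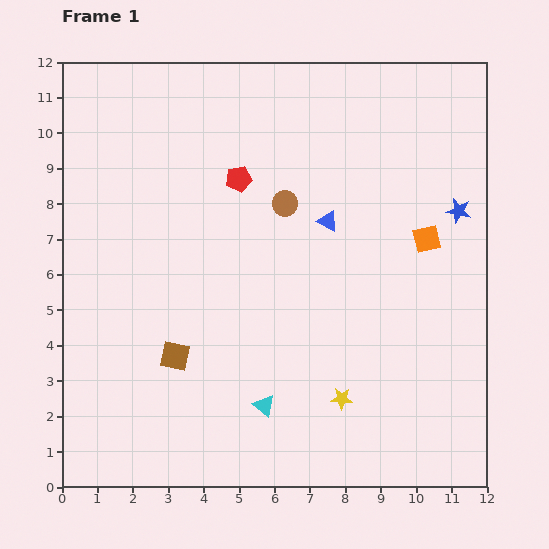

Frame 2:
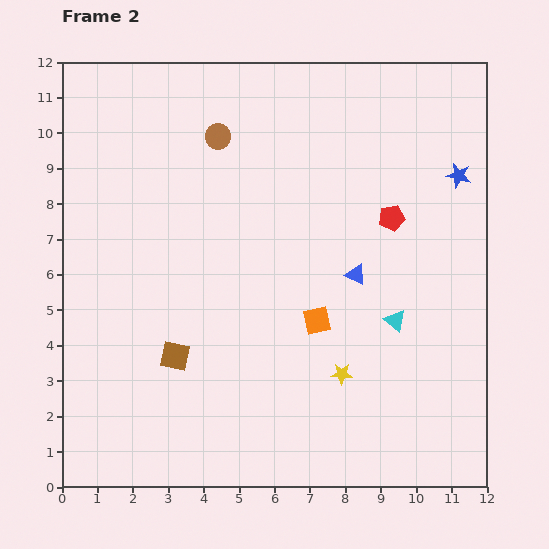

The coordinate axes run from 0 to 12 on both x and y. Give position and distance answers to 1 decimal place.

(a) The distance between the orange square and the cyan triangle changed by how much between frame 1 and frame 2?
-4.4

Distance in frame 1: 6.6. Distance in frame 2: 2.2.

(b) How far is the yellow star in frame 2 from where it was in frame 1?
0.7

The yellow star moved from (7.9, 2.5) to (7.9, 3.2), a distance of √(0.0² + 0.7²) ≈ 0.7.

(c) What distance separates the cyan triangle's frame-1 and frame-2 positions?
4.4

The cyan triangle moved from (5.7, 2.3) to (9.4, 4.7), a distance of √(3.7² + 2.4²) ≈ 4.4.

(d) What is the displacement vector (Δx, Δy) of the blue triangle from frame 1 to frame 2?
(0.8, -1.5)

The blue triangle was at (7.5, 7.5) in frame 1 and (8.3, 6.0) in frame 2.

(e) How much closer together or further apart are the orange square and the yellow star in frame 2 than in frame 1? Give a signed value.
-3.4

Distance in frame 1: 5.1. Distance in frame 2: 1.7.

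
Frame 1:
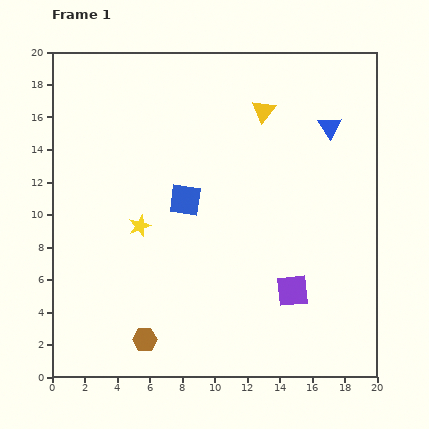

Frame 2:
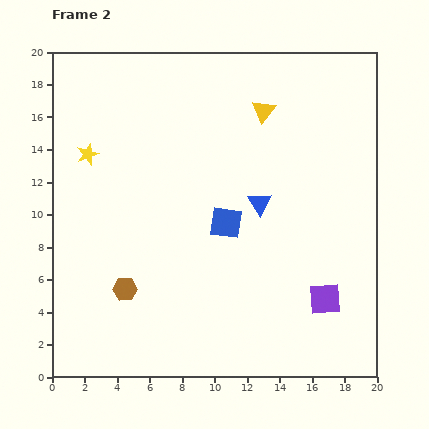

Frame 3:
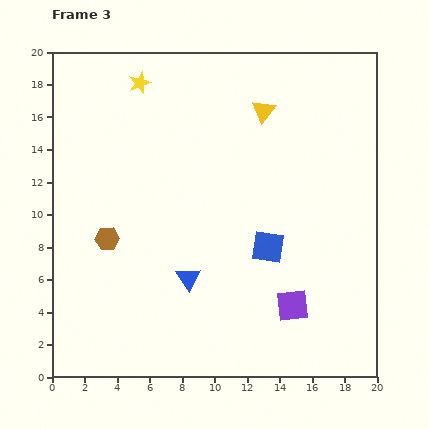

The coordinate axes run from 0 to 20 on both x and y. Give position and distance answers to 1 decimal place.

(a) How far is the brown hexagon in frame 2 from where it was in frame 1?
3.3

The brown hexagon moved from (5.7, 2.3) to (4.5, 5.4), a distance of √(1.2² + 3.1²) ≈ 3.3.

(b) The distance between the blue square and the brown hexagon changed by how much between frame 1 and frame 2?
-1.6

Distance in frame 1: 9.0. Distance in frame 2: 7.4.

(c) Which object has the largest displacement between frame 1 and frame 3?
the blue triangle

(moved 12.7; next 8.8)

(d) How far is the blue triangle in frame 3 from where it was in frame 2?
6.4

The blue triangle moved from (12.8, 10.7) to (8.4, 6.1), a distance of √(4.4² + 4.6²) ≈ 6.4.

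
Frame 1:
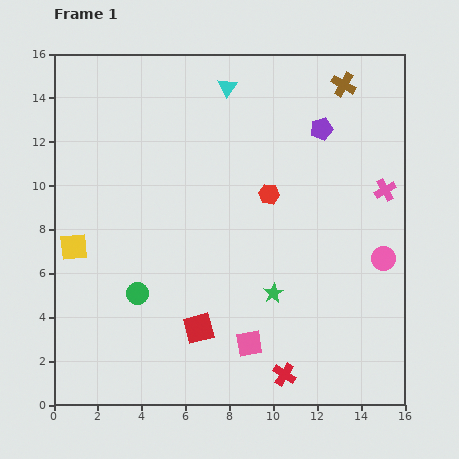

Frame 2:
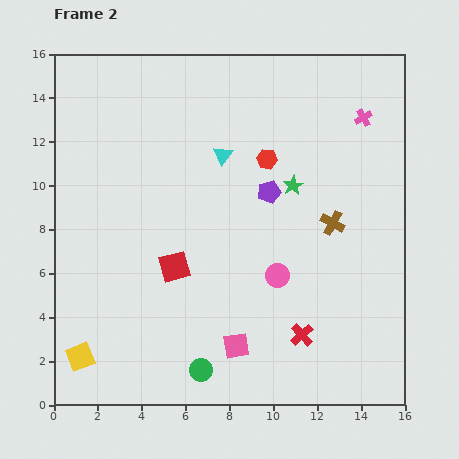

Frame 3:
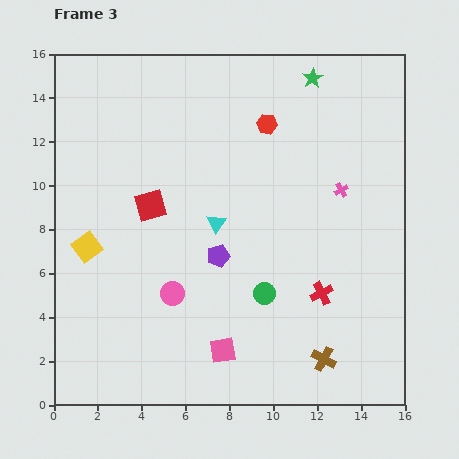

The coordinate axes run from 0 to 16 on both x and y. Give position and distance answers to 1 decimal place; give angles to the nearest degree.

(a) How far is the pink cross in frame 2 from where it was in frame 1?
3.4

The pink cross moved from (15.1, 9.8) to (14.1, 13.1), a distance of √(1.0² + 3.3²) ≈ 3.4.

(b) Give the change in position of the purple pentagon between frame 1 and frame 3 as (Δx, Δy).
(-4.7, -5.8)

The purple pentagon was at (12.2, 12.6) in frame 1 and (7.5, 6.8) in frame 3.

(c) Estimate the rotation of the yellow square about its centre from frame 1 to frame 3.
30° counter-clockwise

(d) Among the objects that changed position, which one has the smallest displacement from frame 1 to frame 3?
the yellow square

(moved 0.6)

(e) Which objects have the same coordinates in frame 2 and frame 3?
none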